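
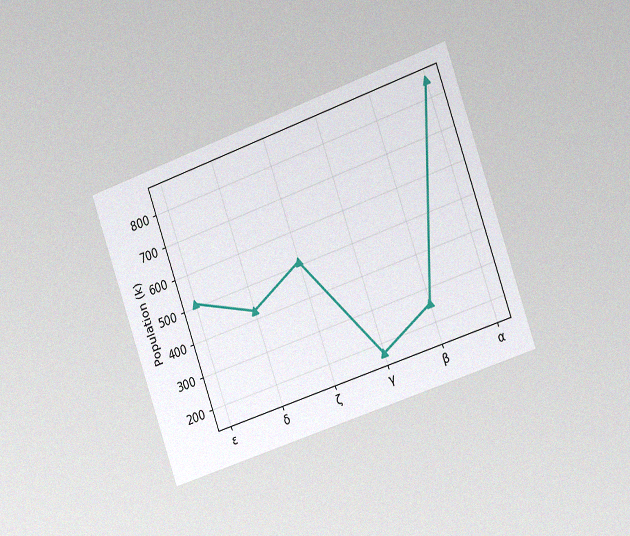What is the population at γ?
170k

The chart is tilted about 19° counter-clockwise and viewed slightly from the right, with some photo noise. At γ, the line is at 170k.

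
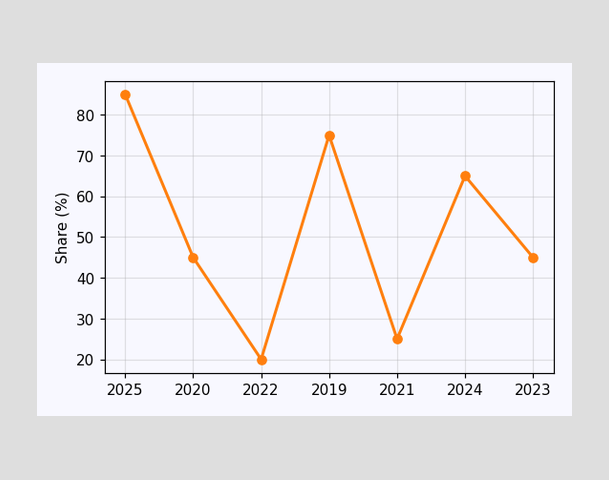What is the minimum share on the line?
20%

The lowest point is at 2022, and reading across to the y-axis gives 20%.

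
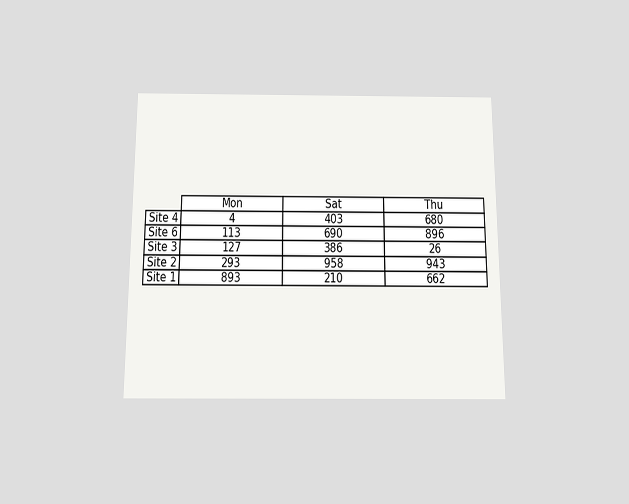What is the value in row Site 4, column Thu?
The chart is viewed slightly from below. The (Site 4, Thu) cell reads 680.

680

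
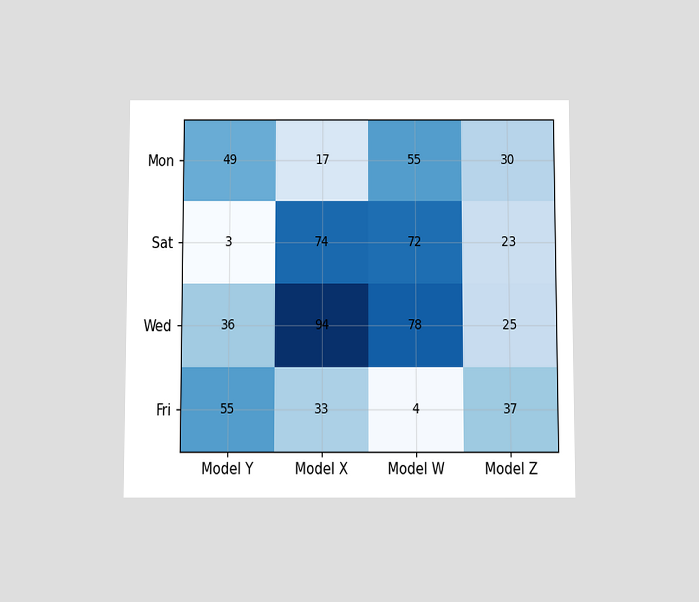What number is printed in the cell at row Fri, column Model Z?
37

The chart is viewed slightly from below. The (Fri, Model Z) cell reads 37.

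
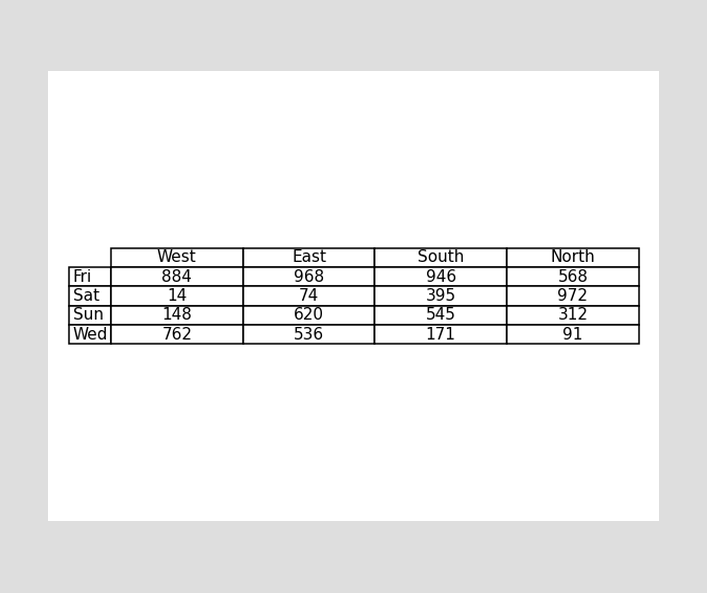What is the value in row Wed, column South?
The (Wed, South) cell reads 171.

171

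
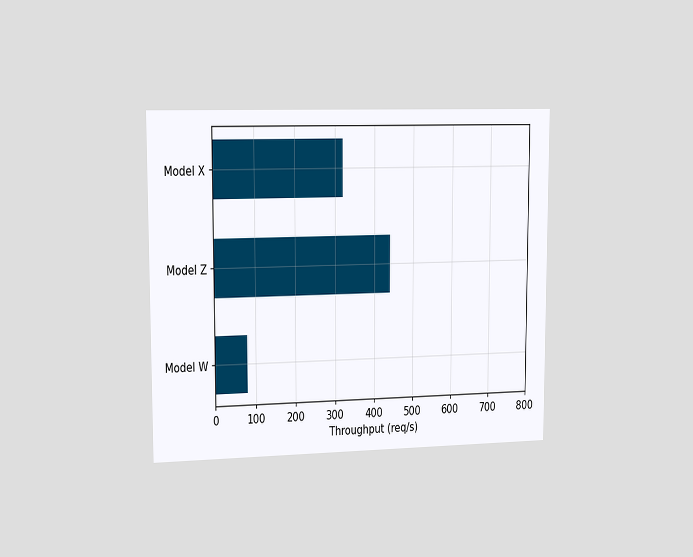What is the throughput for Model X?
320req/s

The chart is viewed slightly from the left. Reading along the chart's x-axis, the Model X bar reaches 320req/s.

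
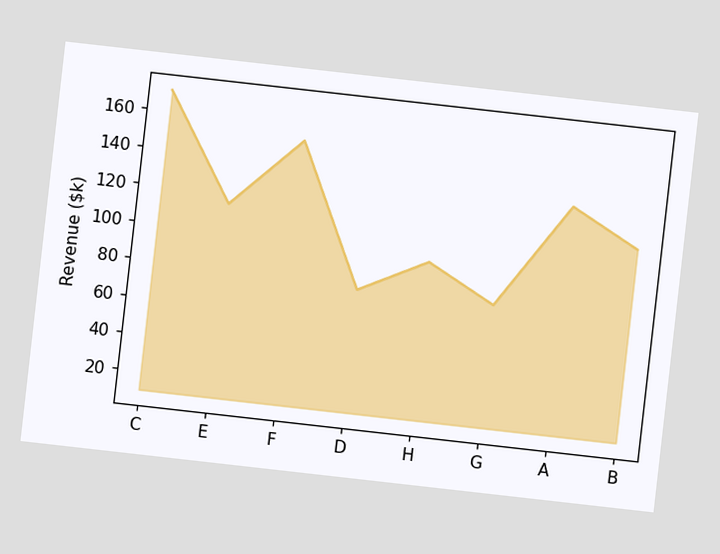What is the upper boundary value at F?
The chart is tilted about 6° clockwise. At F the upper boundary is at $152k.

$152k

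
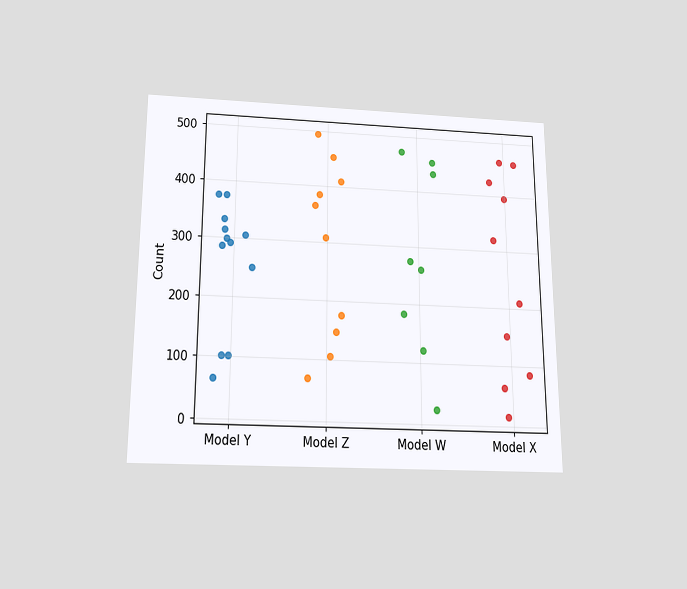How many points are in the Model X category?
The chart is viewed slightly from below. Counting the markers in the Model X column gives 10.

10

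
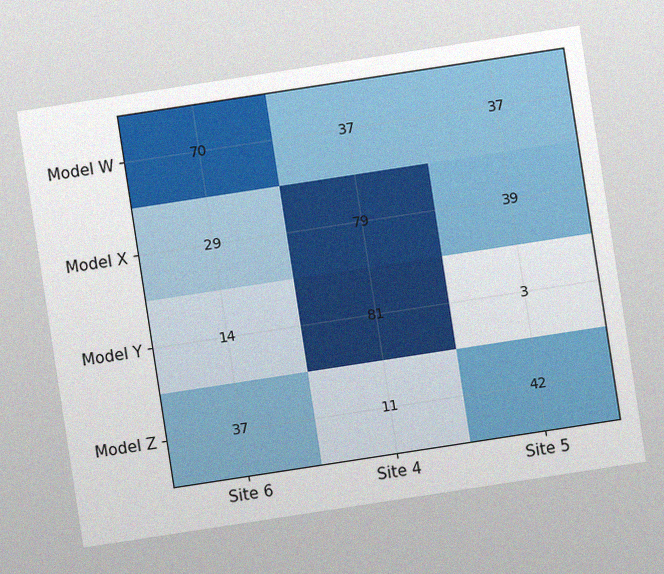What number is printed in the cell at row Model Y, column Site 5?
3

The chart is tilted about 9° counter-clockwise, with some photo noise. The (Model Y, Site 5) cell reads 3.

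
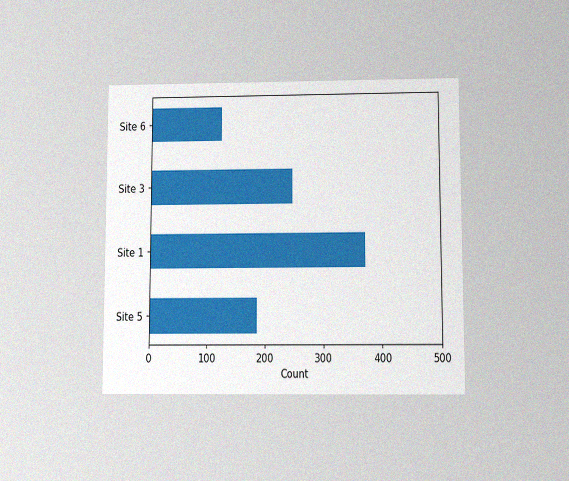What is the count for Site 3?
248

The chart is viewed slightly from below, with some photo noise. Reading along the chart's x-axis, the Site 3 bar reaches 248.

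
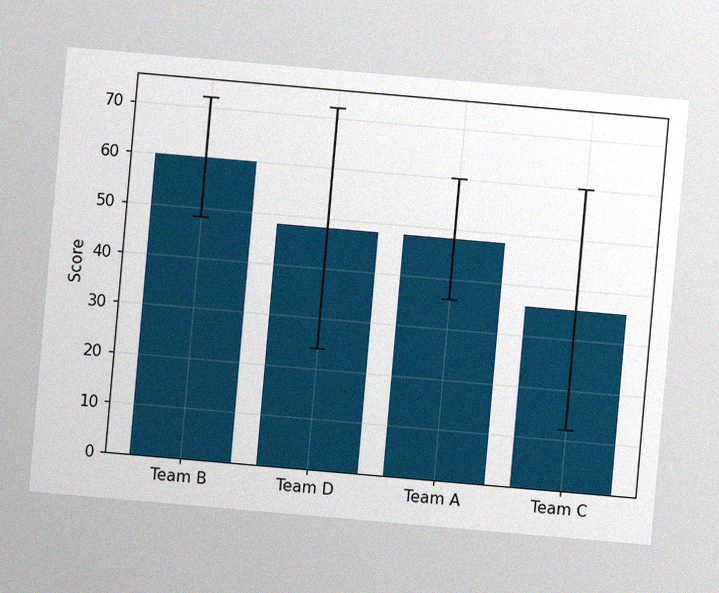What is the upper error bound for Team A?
The chart is tilted about 5° clockwise, with some photo noise. The Team A bar's upper whisker reaches 60.

60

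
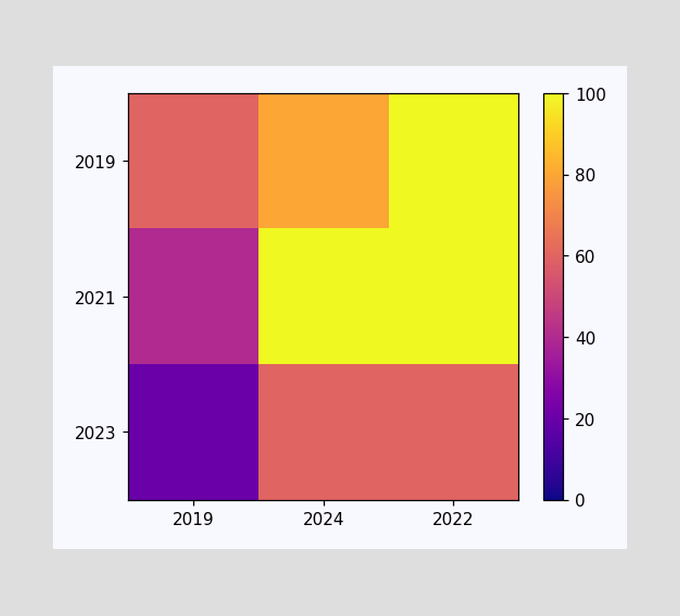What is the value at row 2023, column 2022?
60

Matching cell (2023, 2022) against the colorbar gives 60.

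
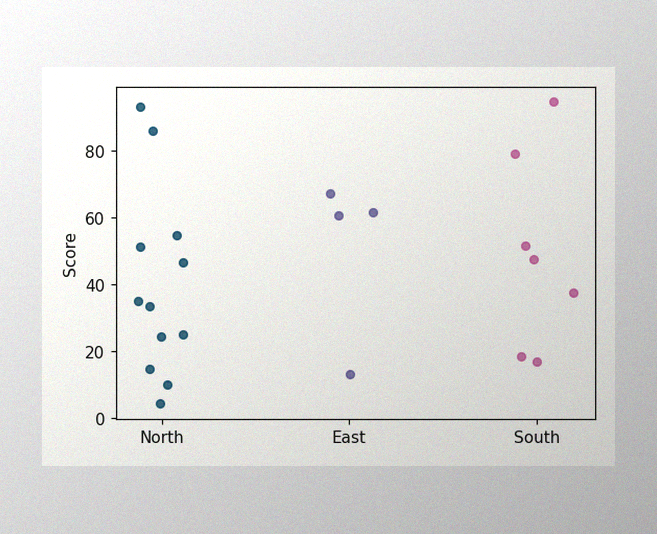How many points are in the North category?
The image has some photo noise and uneven lighting. Counting the markers in the North column gives 12.

12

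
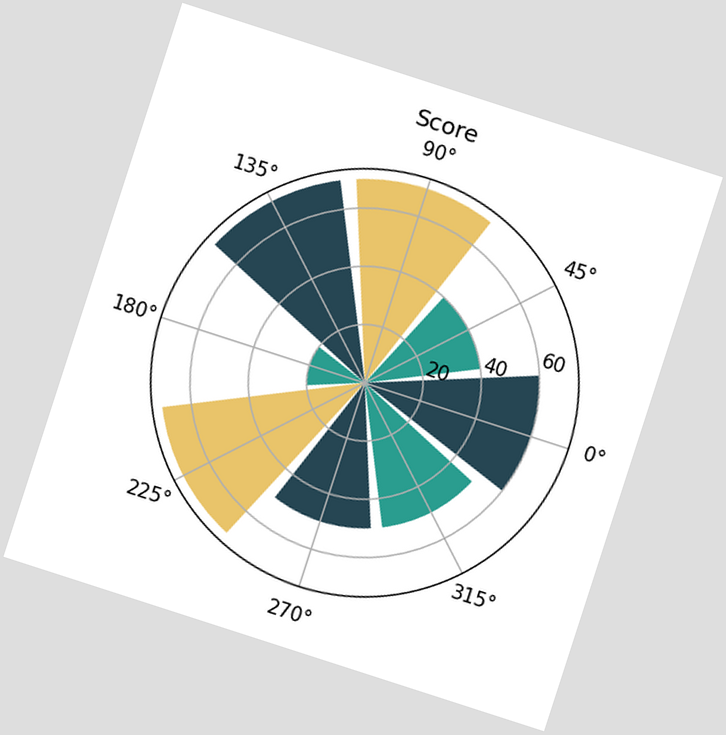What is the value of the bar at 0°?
The chart is tilted about 18° clockwise. The bar at 0° reaches 60 on the radial axis.

60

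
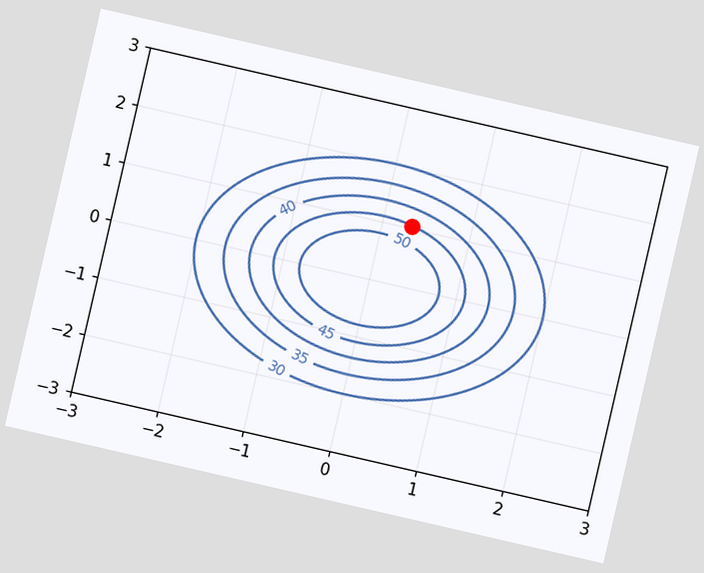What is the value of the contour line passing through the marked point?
The chart is tilted about 13° clockwise. The marked point sits on the contour labelled 45.

45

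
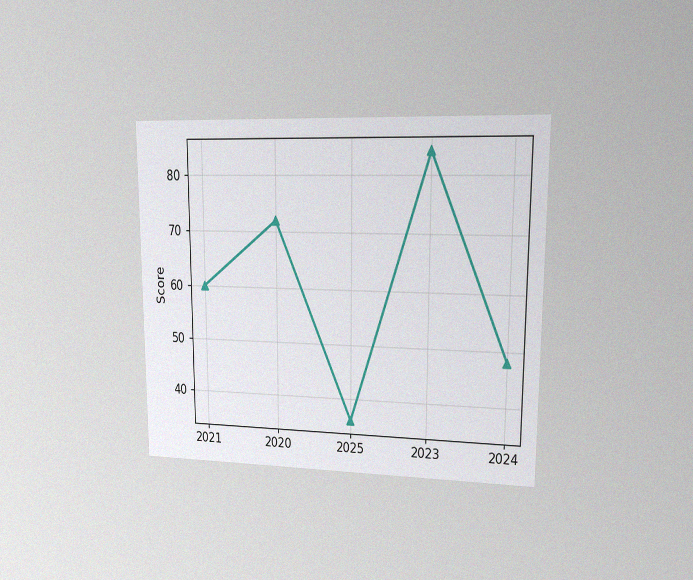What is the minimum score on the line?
The chart is viewed at a slight angle, with some photo noise. The lowest point is at 2025, and reading across to the y-axis gives 36.

36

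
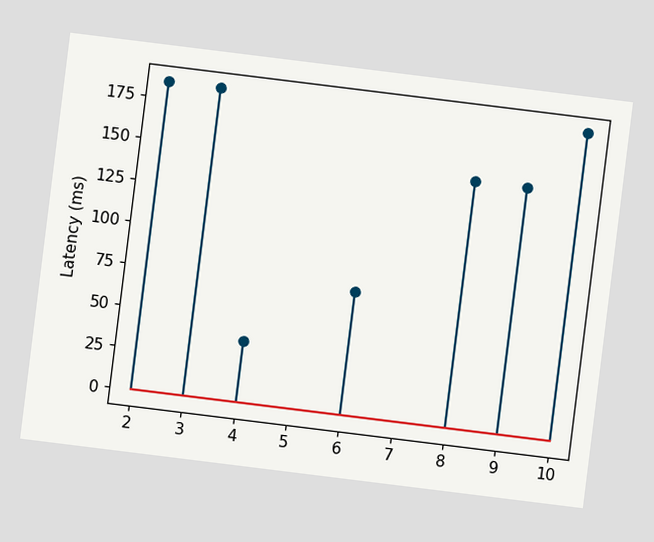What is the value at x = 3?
185ms

The chart is tilted about 7° clockwise. The stem at x=3 reaches 185ms.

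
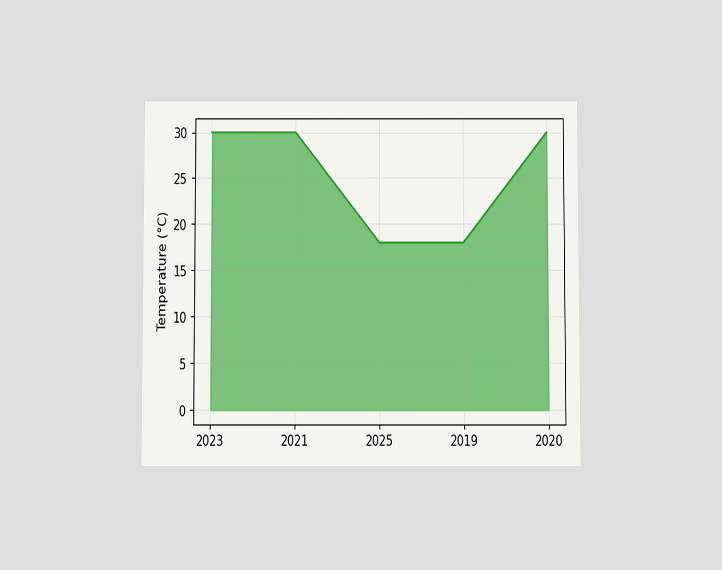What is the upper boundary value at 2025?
18°C

The chart is viewed slightly from below. At 2025 the upper boundary is at 18°C.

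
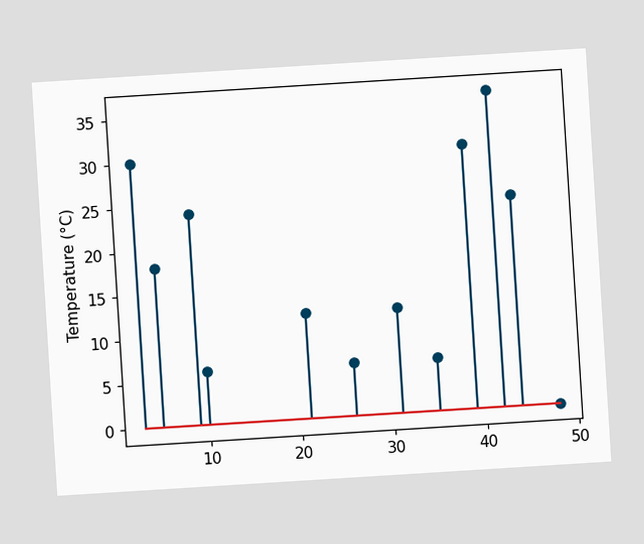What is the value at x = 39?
30°C

The chart is tilted about 4° counter-clockwise. The stem at x=39 reaches 30°C.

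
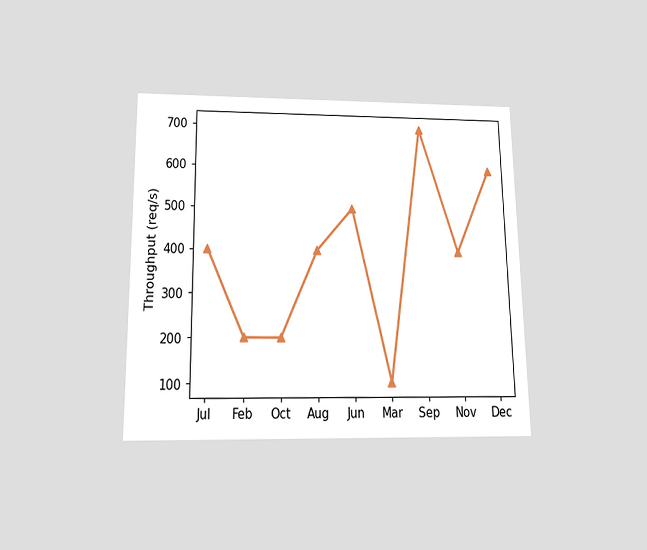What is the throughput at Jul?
400req/s

The chart is viewed slightly from below. At Jul, the line is at 400req/s.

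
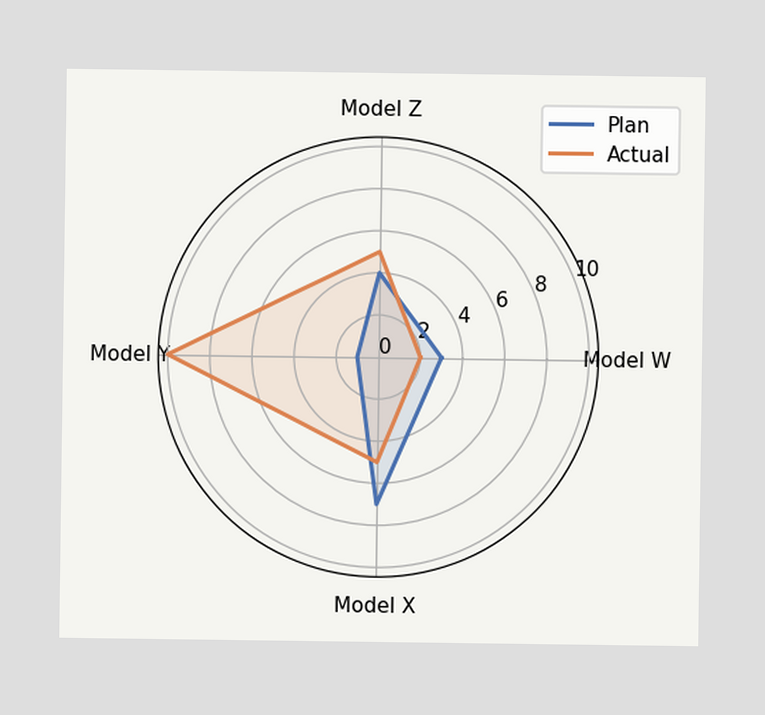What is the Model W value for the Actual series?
On the Model W axis, Actual reaches 2.

2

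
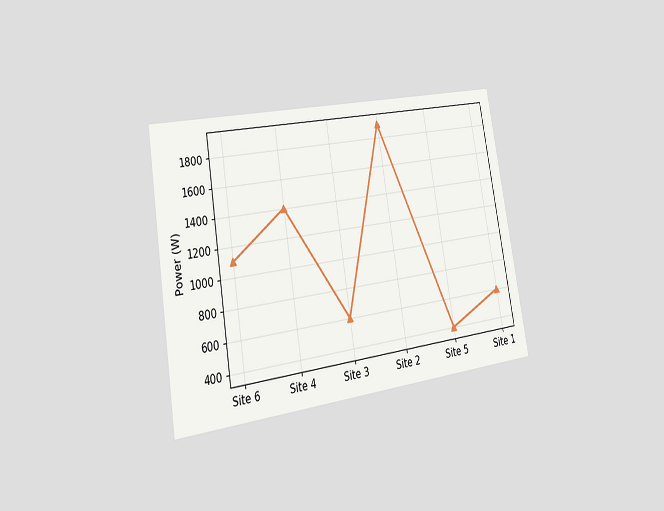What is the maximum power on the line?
1900W

The chart is tilted about 9° counter-clockwise and viewed slightly from the left. The highest point is at Site 2, and reading across to the y-axis gives 1900W.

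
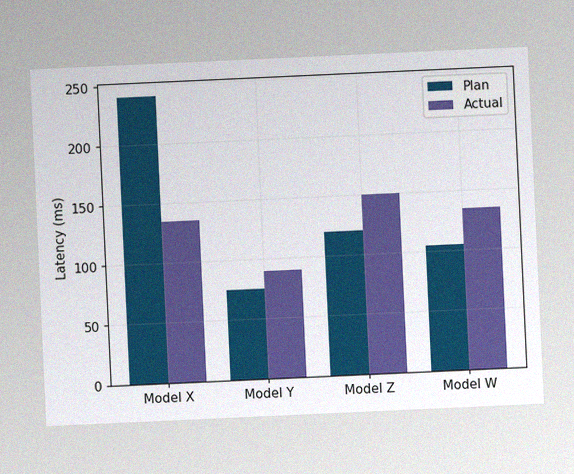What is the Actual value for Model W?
135ms

The chart is tilted about 3° counter-clockwise, with some photo noise. The Actual bar at Model W reaches 135ms on the y-axis.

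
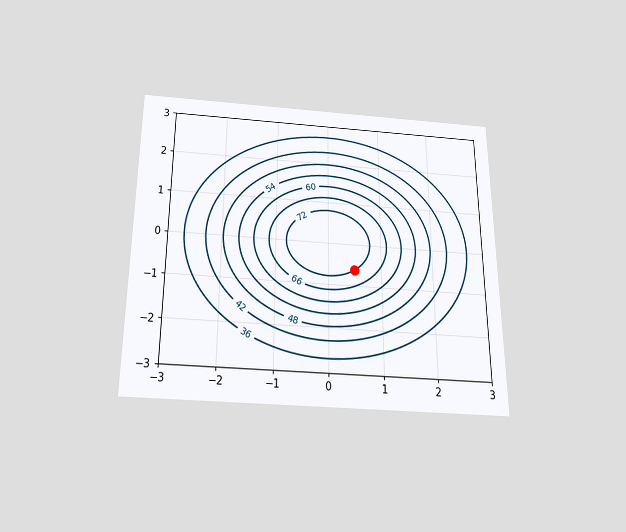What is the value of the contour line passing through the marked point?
72

The chart is viewed slightly from below. The marked point sits on the contour labelled 72.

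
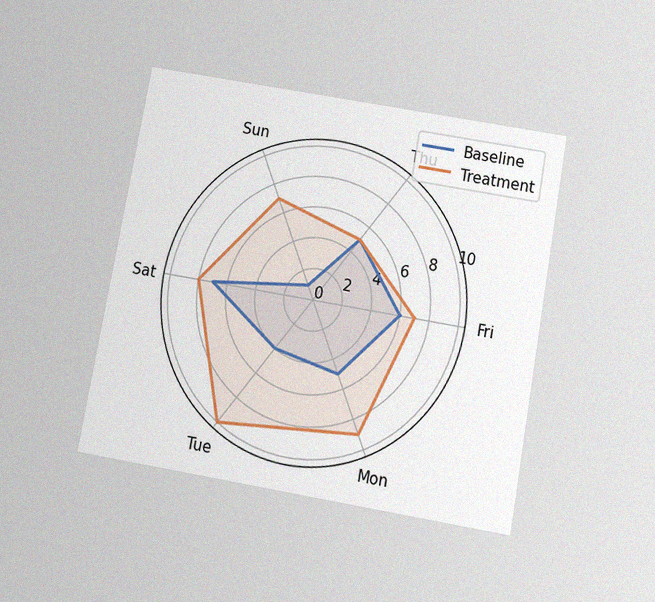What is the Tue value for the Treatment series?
The chart is tilted about 10° clockwise and viewed slightly from below, with some photo noise. On the Tue axis, Treatment reaches 10.

10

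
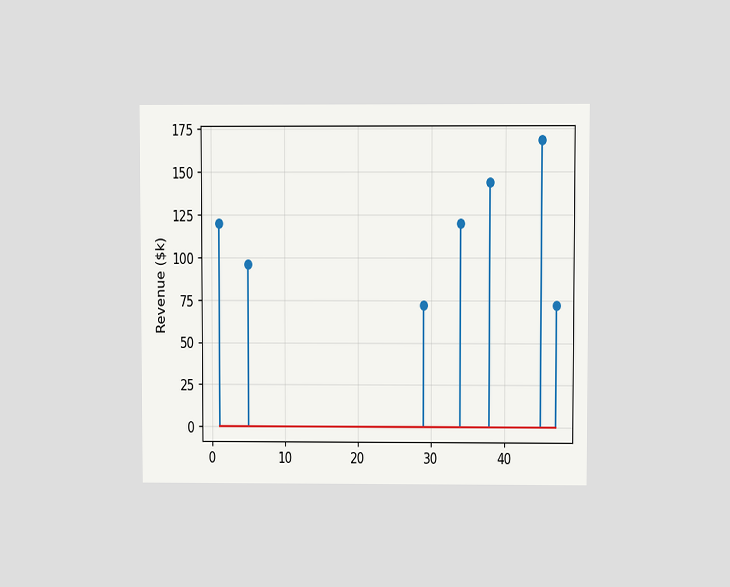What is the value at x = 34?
The chart is viewed at a slight angle. The stem at x=34 reaches $120k.

$120k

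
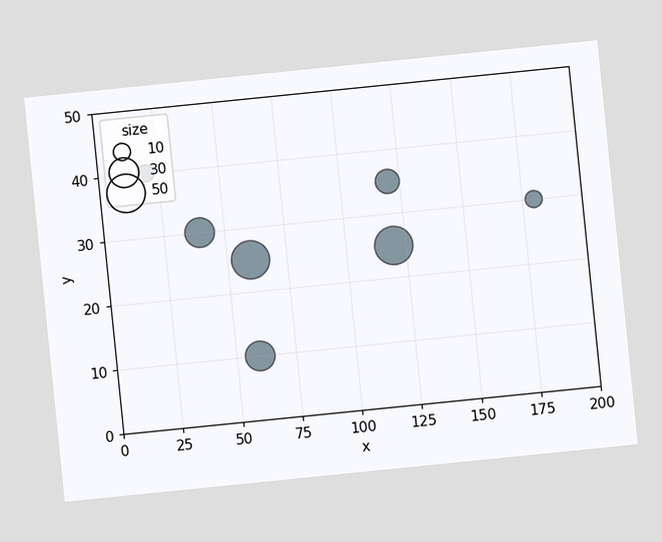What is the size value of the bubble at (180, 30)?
10

The chart is tilted about 6° counter-clockwise. Matching the bubble at (180, 30) against the size legend gives 10.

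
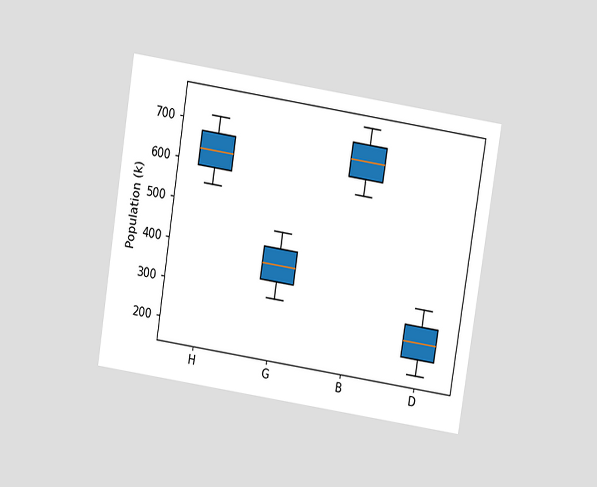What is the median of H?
The chart is tilted about 9° clockwise and viewed slightly from above. The median line in the H box sits at 630k.

630k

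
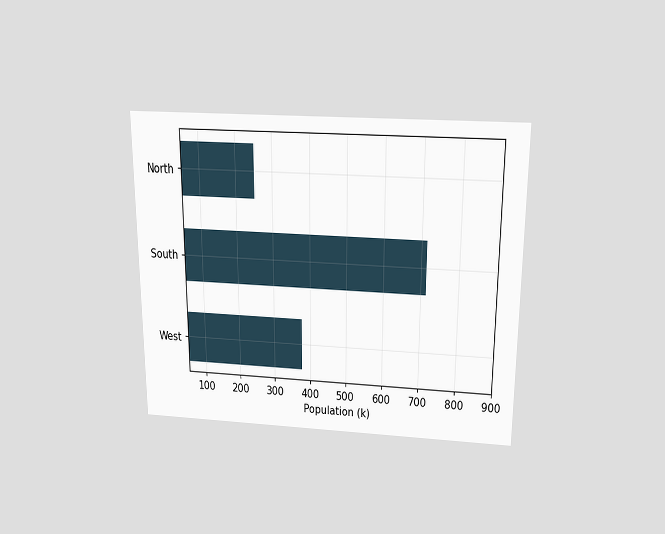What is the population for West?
378k

The chart is viewed slightly from above. Reading along the chart's x-axis, the West bar reaches 378k.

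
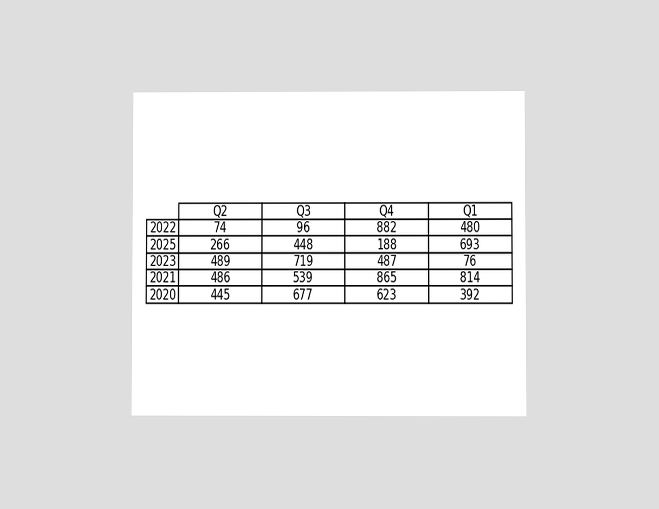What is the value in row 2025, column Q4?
188

The chart is viewed at a slight angle. The (2025, Q4) cell reads 188.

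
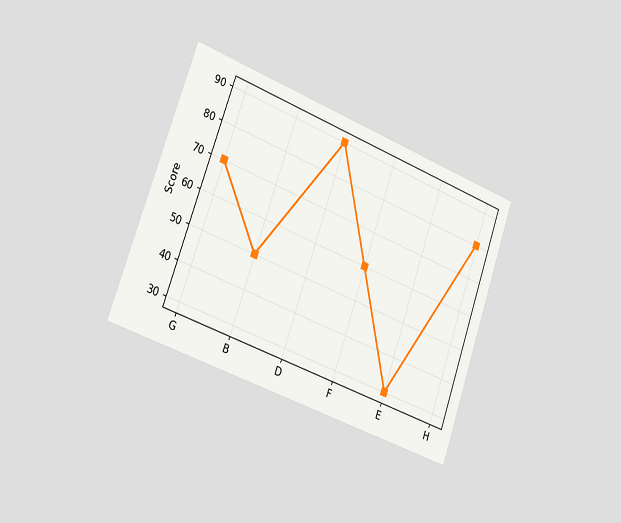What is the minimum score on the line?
The chart is tilted about 20° clockwise and viewed slightly from the left. The lowest point is at E, and reading across to the y-axis gives 30.

30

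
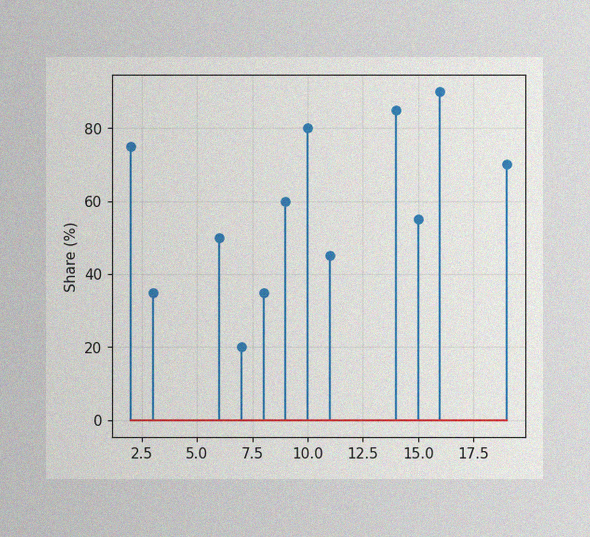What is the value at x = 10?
80%

The image has some photo noise and uneven lighting. The stem at x=10 reaches 80%.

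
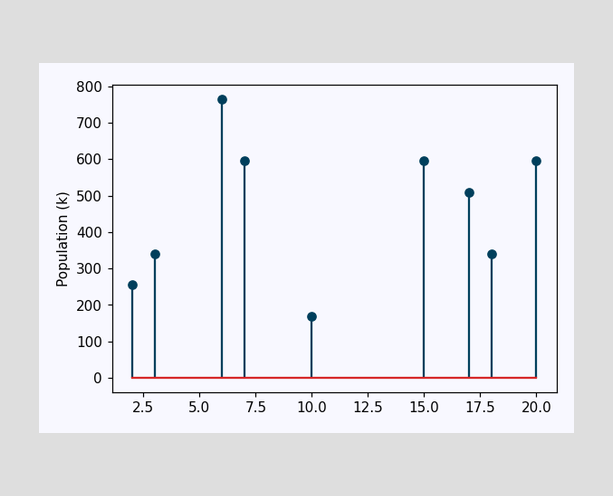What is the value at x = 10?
The stem at x=10 reaches 170k.

170k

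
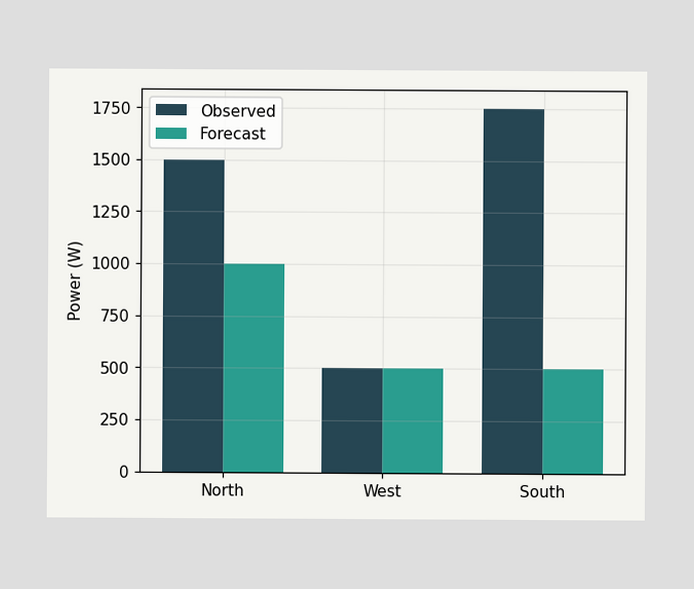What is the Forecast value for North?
The Forecast bar at North reaches 1000W on the y-axis.

1000W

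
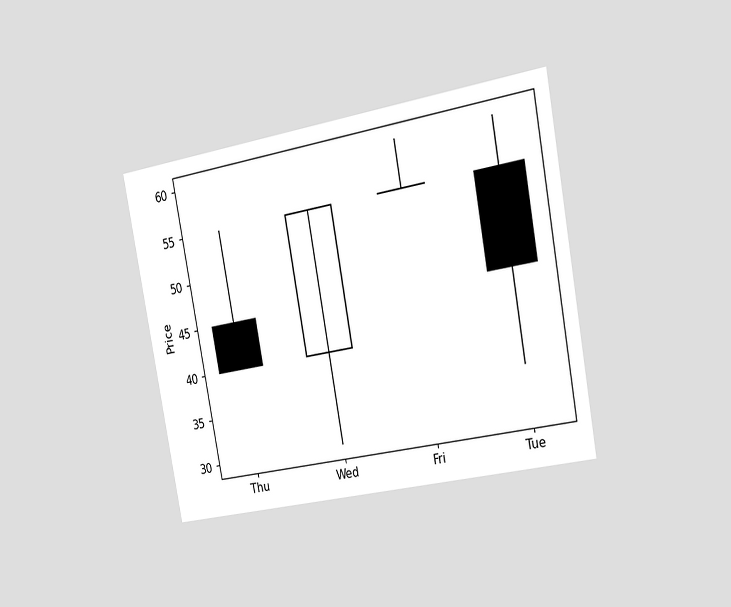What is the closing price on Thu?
The chart is tilted about 10° counter-clockwise and viewed slightly from the right. The Thu candle closes at 40.

40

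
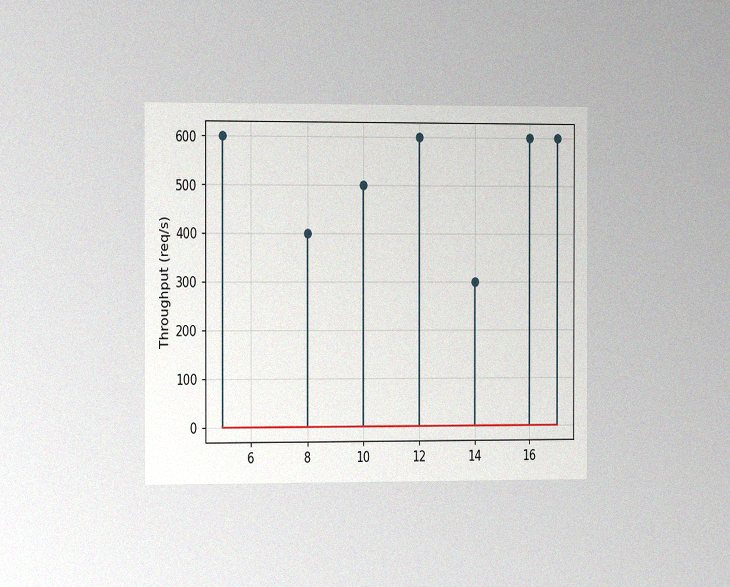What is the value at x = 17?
600req/s

The chart is viewed slightly from the left, with some photo noise. The stem at x=17 reaches 600req/s.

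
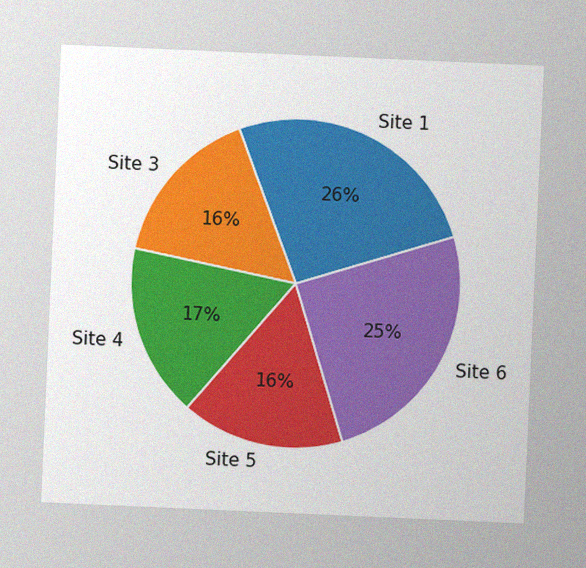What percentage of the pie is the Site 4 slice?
The chart is tilted about 3° clockwise, with some photo noise. The Site 4 slice takes up 17% of the pie.

17%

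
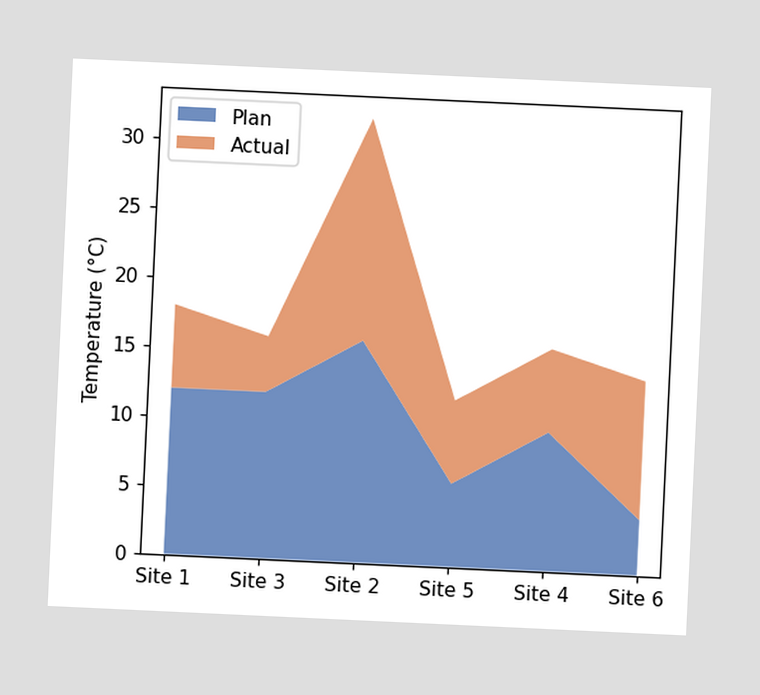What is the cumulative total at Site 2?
32°C

The chart is tilted about 3° clockwise. The stacked total at Site 2 reaches 32°C.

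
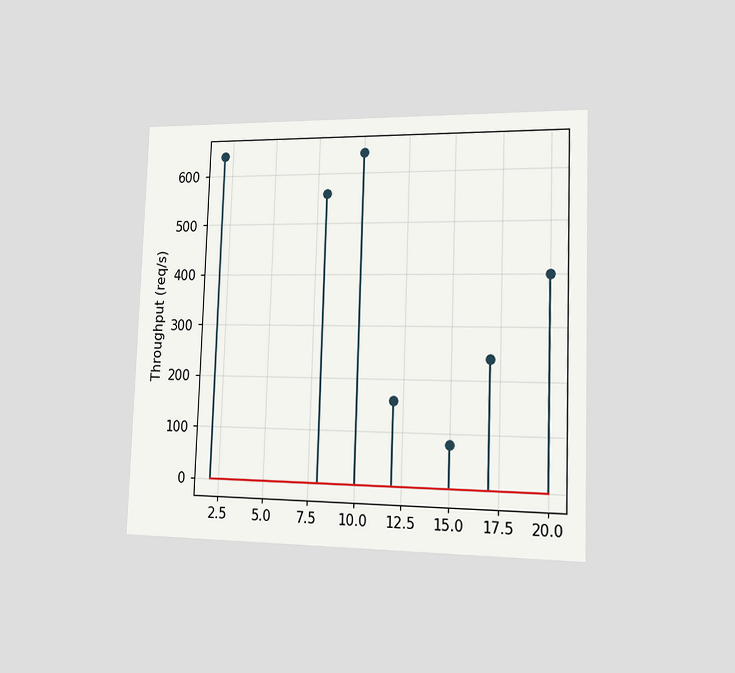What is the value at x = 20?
400req/s

The chart is tilted about 2° clockwise and viewed slightly from the right. The stem at x=20 reaches 400req/s.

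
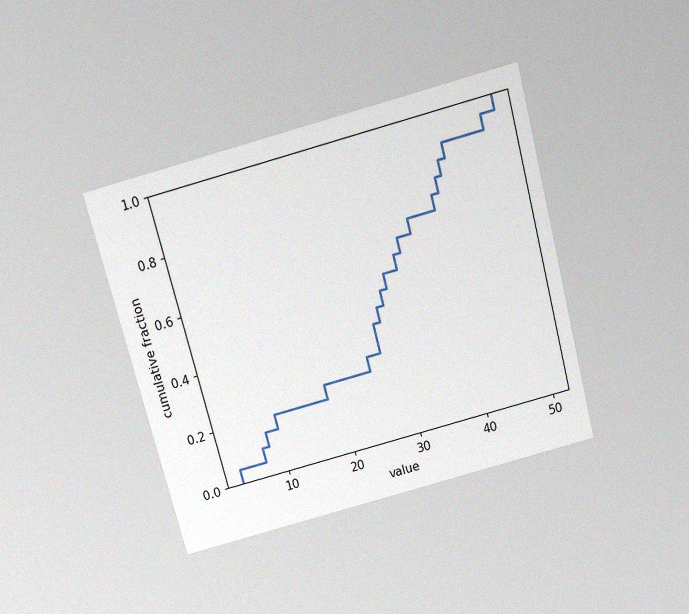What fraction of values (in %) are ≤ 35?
The chart is tilted about 15° counter-clockwise and viewed slightly from above, with some photo noise. At x=35 the ECDF step is at 70%.

70%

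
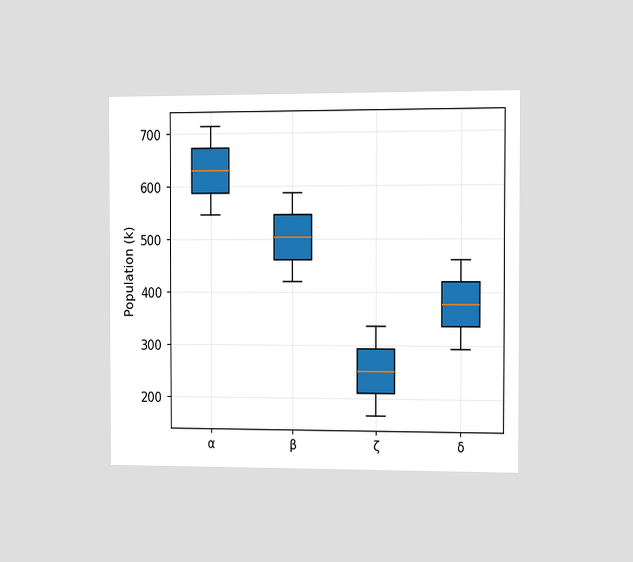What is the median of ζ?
The chart is viewed at a slight angle. The median line in the ζ box sits at 252k.

252k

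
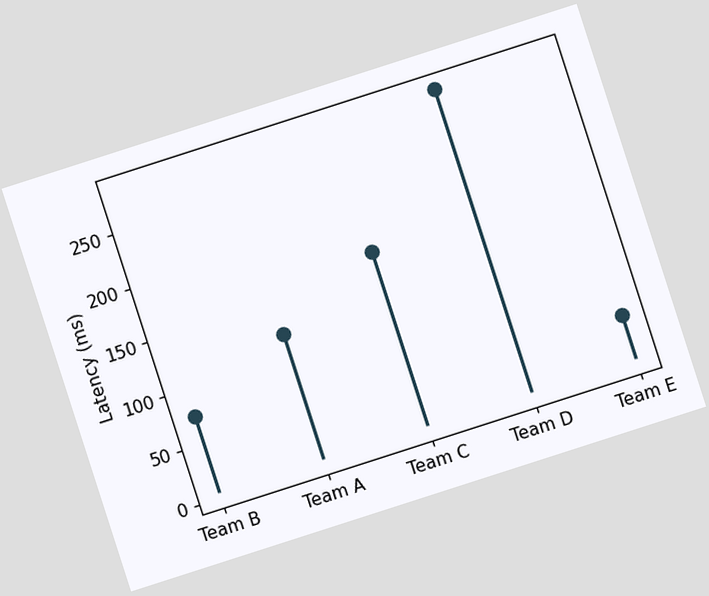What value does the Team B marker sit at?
75ms

The chart is tilted about 18° counter-clockwise. The Team B marker sits at 75ms.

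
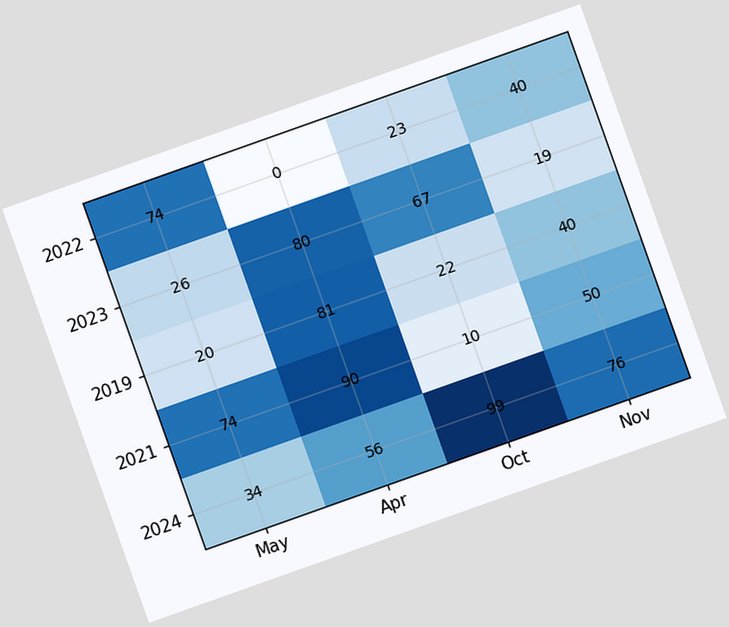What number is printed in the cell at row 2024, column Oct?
99

The chart is tilted about 20° counter-clockwise. The (2024, Oct) cell reads 99.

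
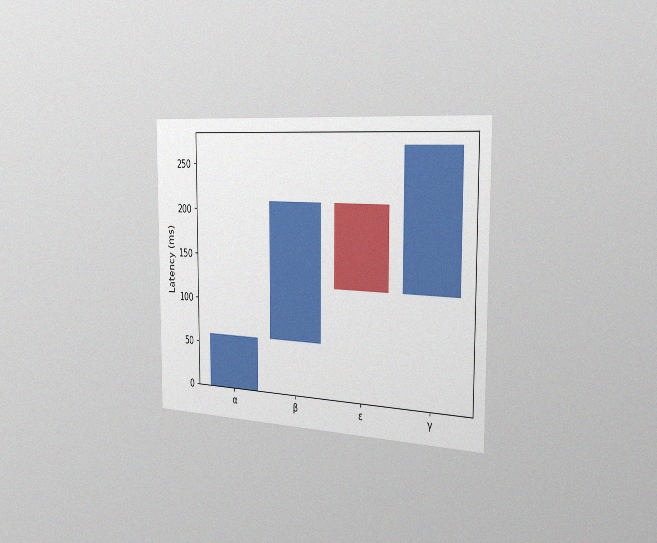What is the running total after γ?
270ms

The chart is viewed slightly from the right, with some photo noise. After γ the running total reaches 270ms.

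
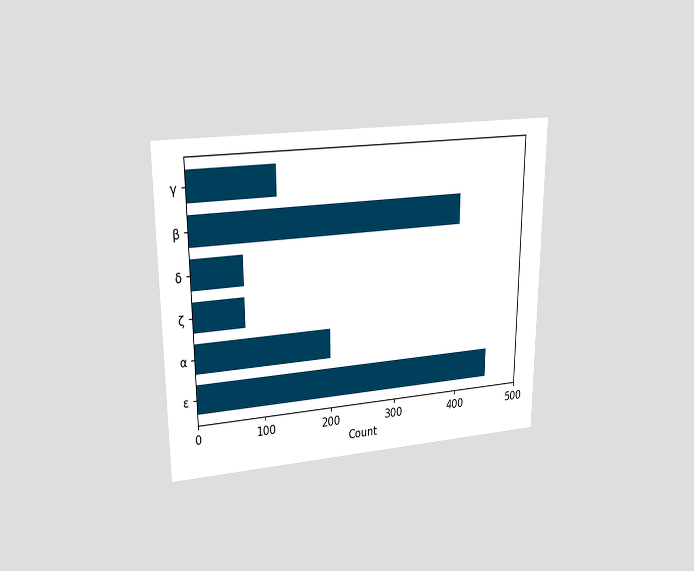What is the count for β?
The chart is viewed at a slight angle. Reading along the chart's x-axis, the β bar reaches 400.

400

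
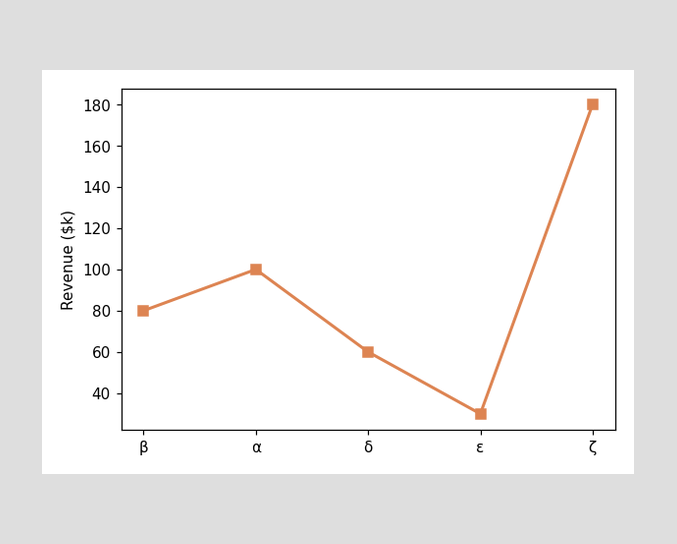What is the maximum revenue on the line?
$180k

The highest point is at ζ, and reading across to the y-axis gives $180k.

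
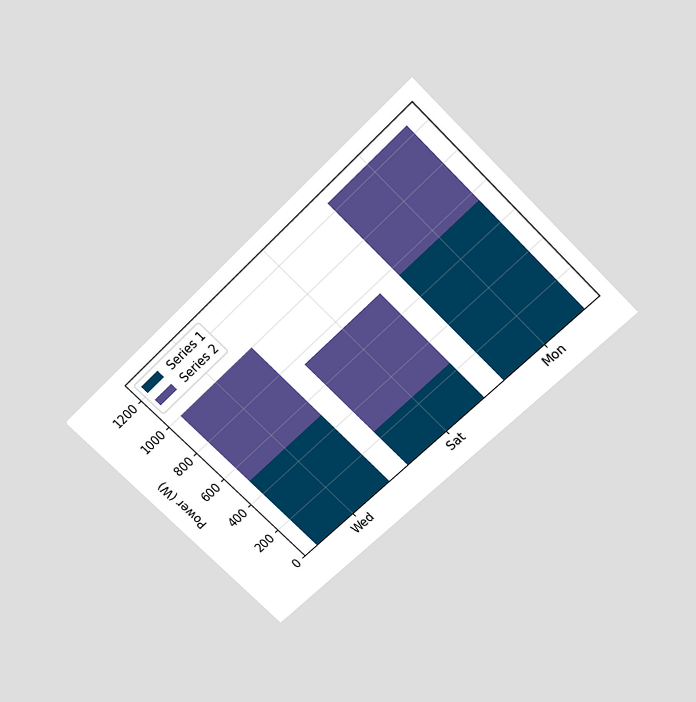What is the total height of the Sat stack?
750W

The chart is tilted about 45° counter-clockwise and viewed slightly from above. The Sat stack's top reaches 750W on the y-axis.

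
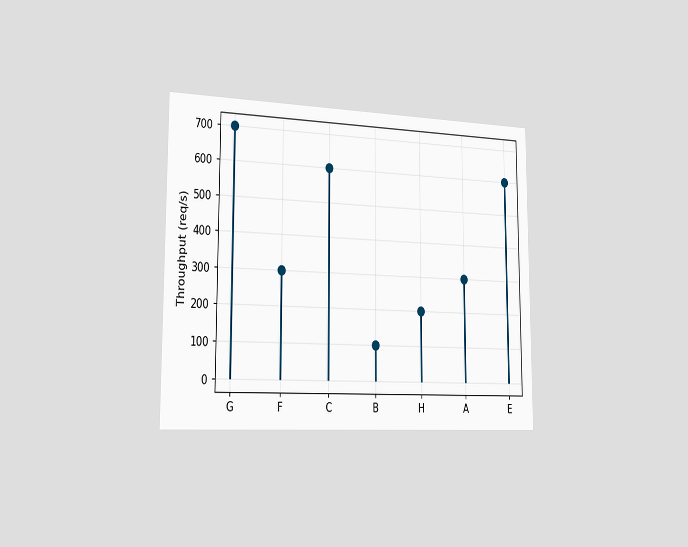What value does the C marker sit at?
The chart is viewed slightly from the left. The C marker sits at 600req/s.

600req/s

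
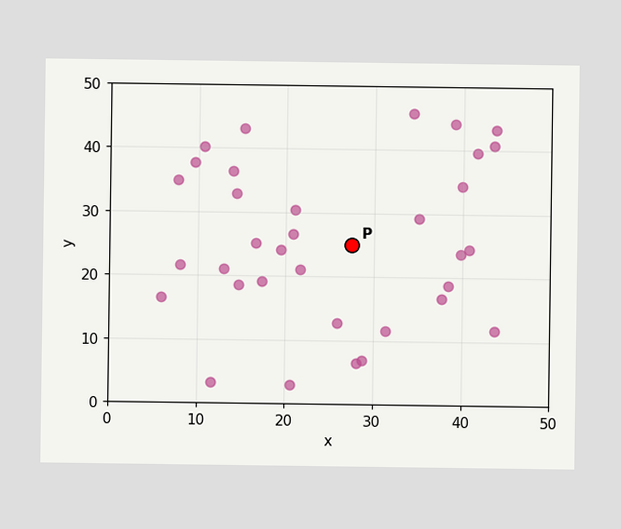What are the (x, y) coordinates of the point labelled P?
Following the gridlines from P to each axis, P sits at (27.5, 25).

(27.5, 25)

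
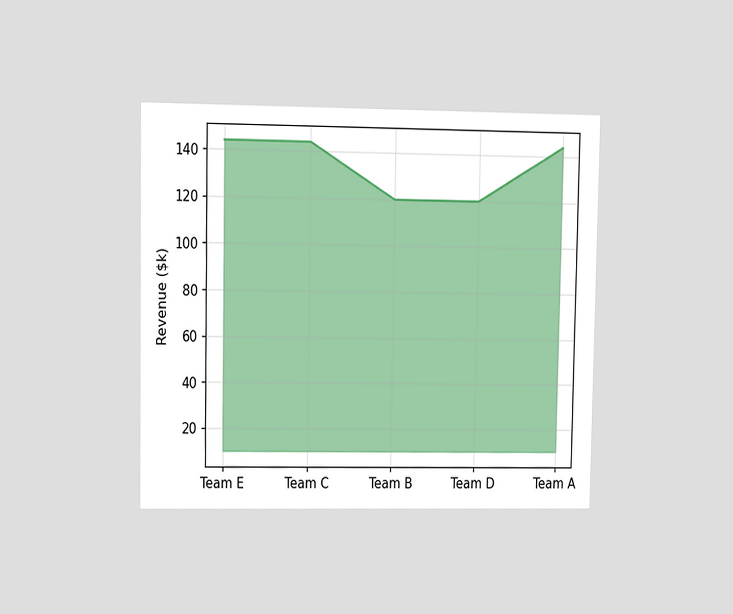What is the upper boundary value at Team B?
$120k

The chart is viewed at a slight angle. At Team B the upper boundary is at $120k.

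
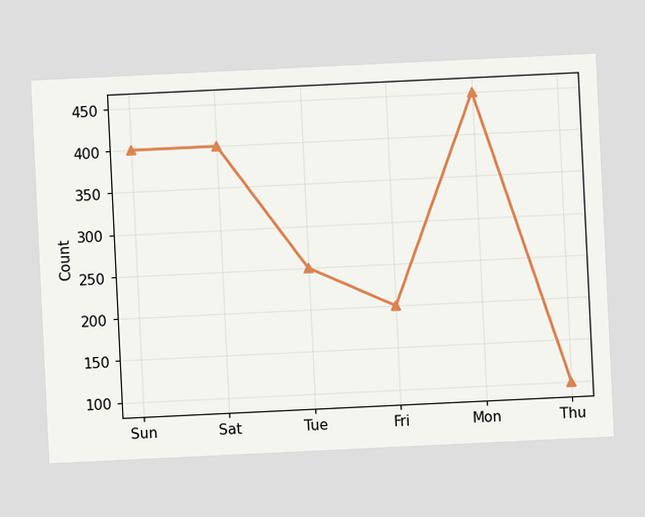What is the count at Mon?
The chart is tilted about 3° counter-clockwise. At Mon, the line is at 450.

450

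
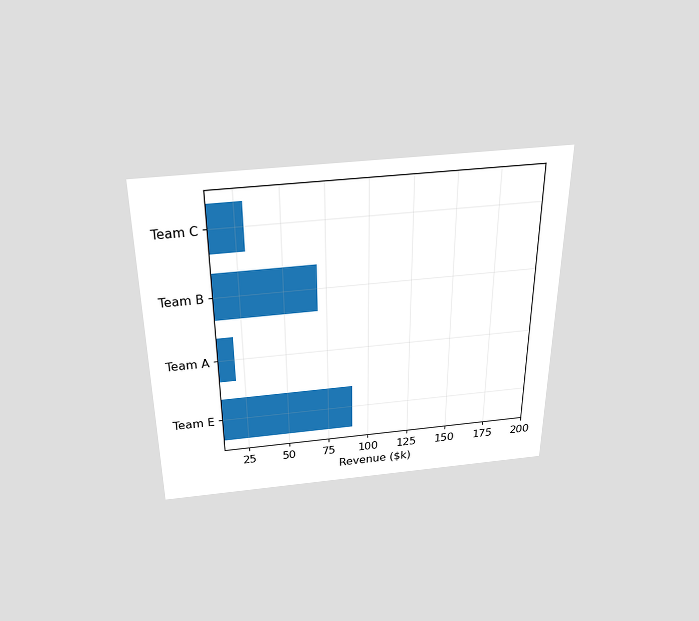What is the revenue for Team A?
The chart is viewed slightly from above. Reading along the chart's x-axis, the Team A bar reaches $20k.

$20k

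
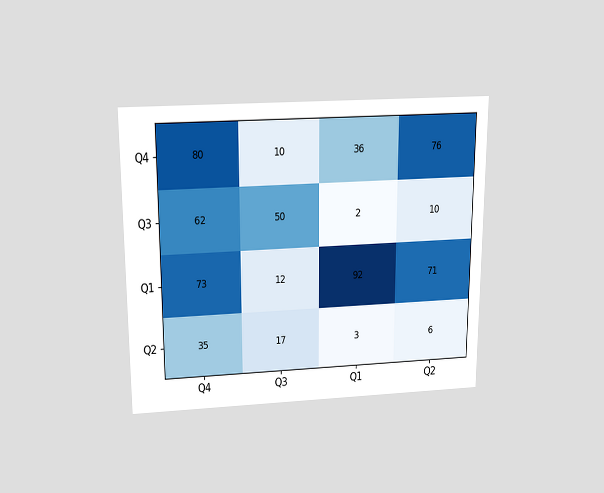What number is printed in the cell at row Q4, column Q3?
10

The chart is viewed slightly from above. The (Q4, Q3) cell reads 10.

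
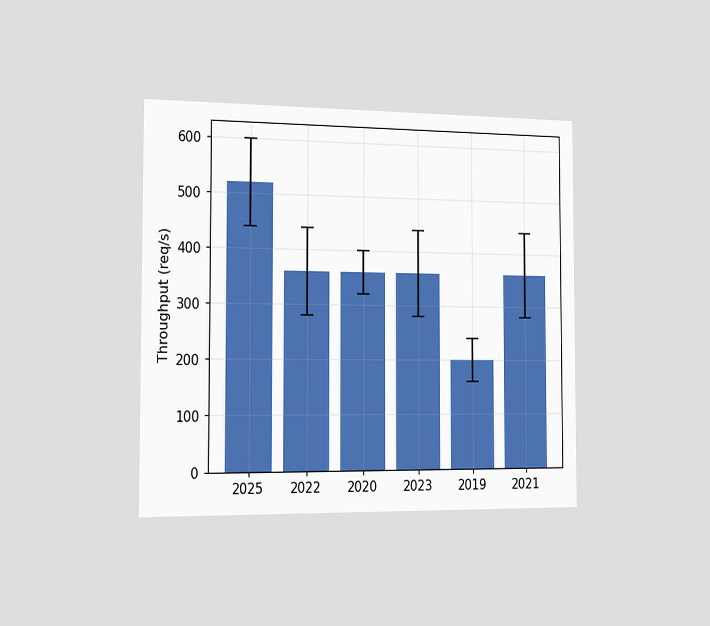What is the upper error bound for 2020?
400req/s

The chart is viewed slightly from the left. The 2020 bar's upper whisker reaches 400req/s.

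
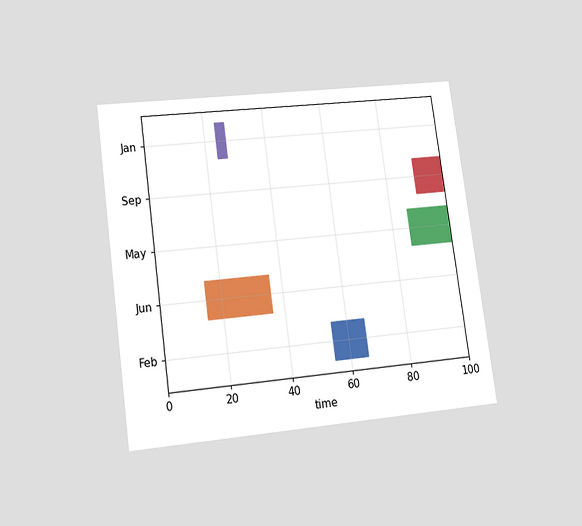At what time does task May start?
86

The chart is tilted about 8° counter-clockwise and viewed at a slight angle. The May bar begins at t=86.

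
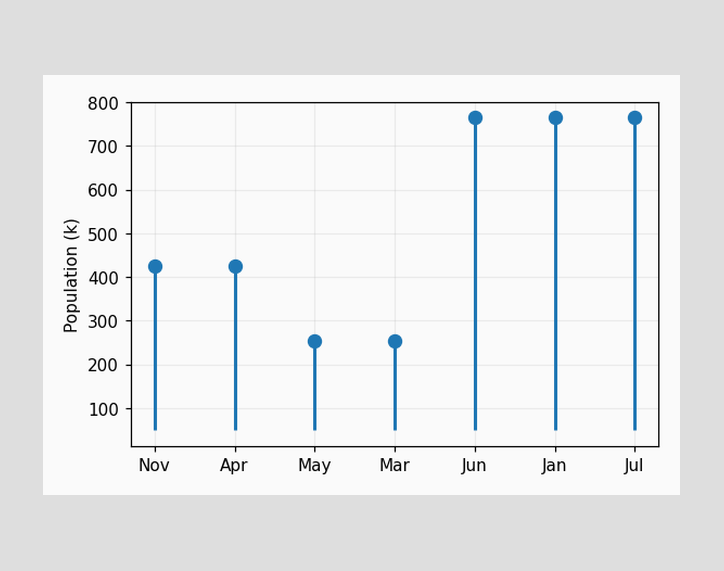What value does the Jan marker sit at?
The Jan marker sits at 765k.

765k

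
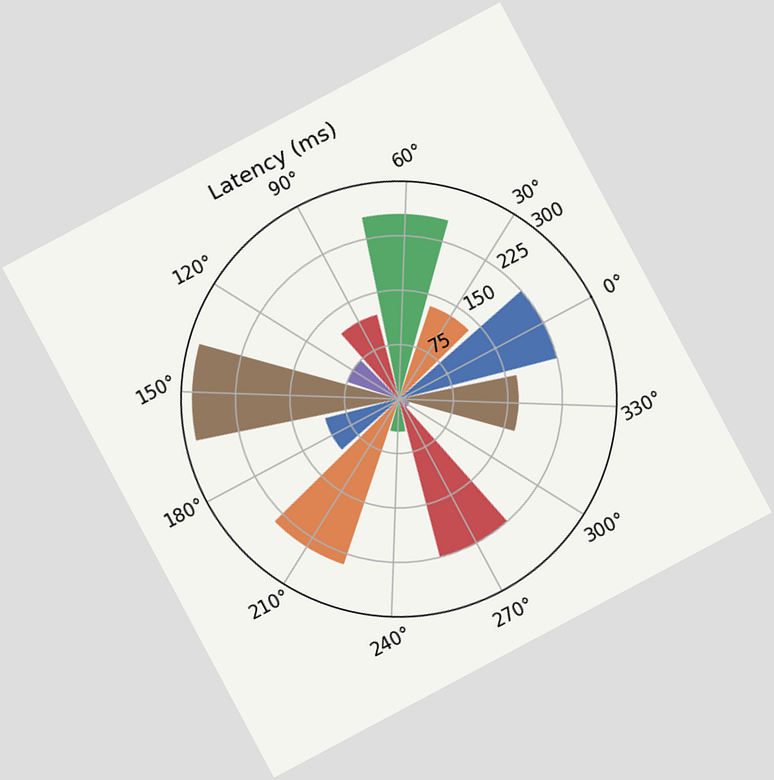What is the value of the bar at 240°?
The chart is tilted about 28° counter-clockwise. The bar at 240° reaches 45ms on the radial axis.

45ms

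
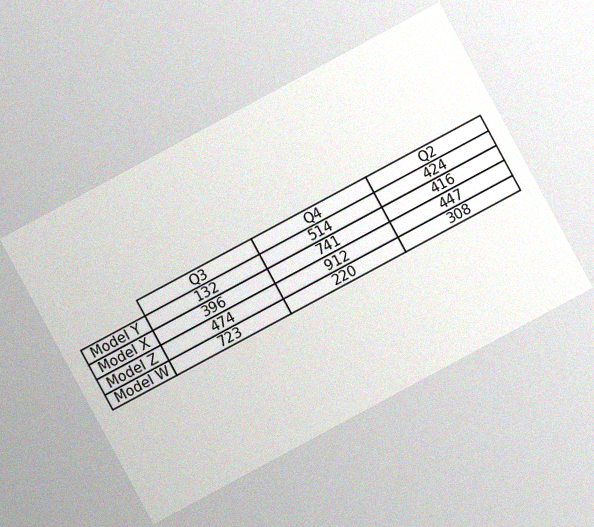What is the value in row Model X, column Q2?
The chart is tilted about 28° counter-clockwise, with some photo noise. The (Model X, Q2) cell reads 416.

416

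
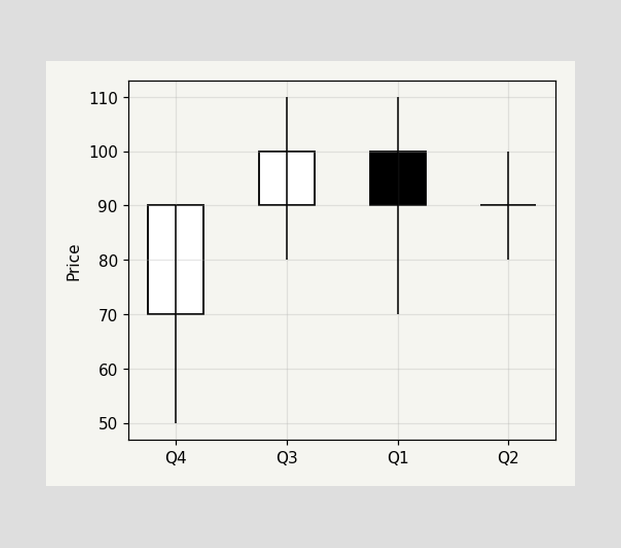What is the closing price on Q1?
The Q1 candle closes at 90.

90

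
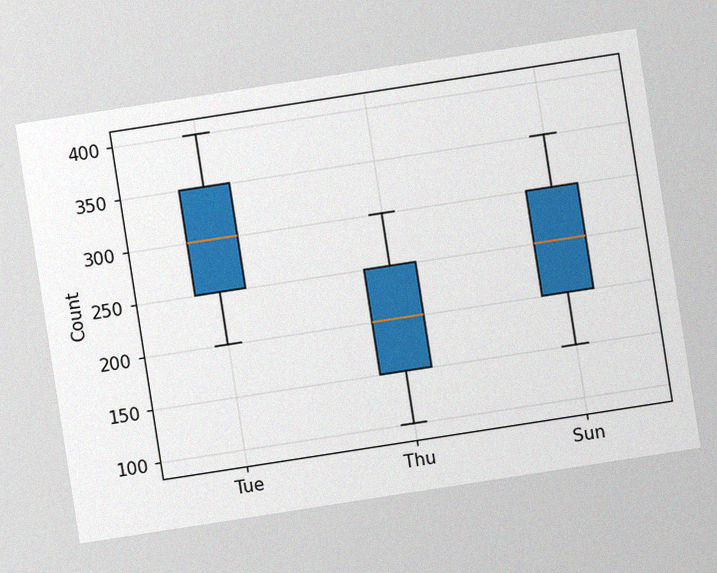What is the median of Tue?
300

The chart is tilted about 9° counter-clockwise, with some photo noise. The median line in the Tue box sits at 300.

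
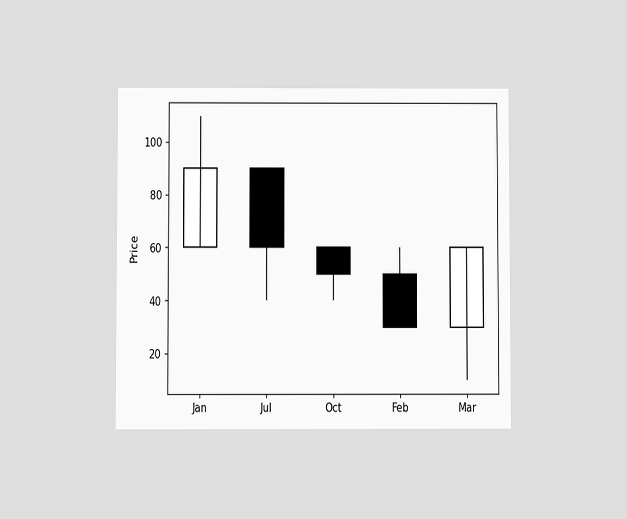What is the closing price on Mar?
60

The chart is viewed at a slight angle. The Mar candle closes at 60.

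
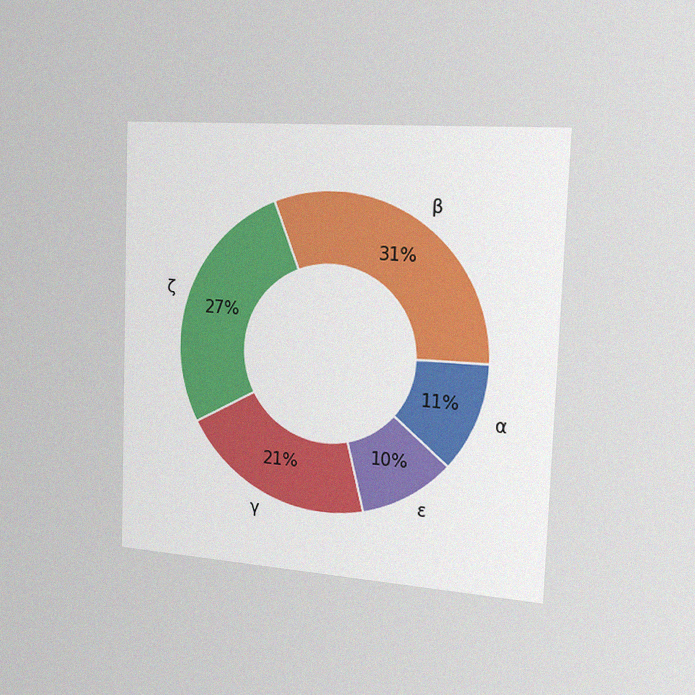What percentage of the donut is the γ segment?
The chart is tilted about 2° clockwise and viewed slightly from the right, with some photo noise. The γ segment takes up 21% of the ring.

21%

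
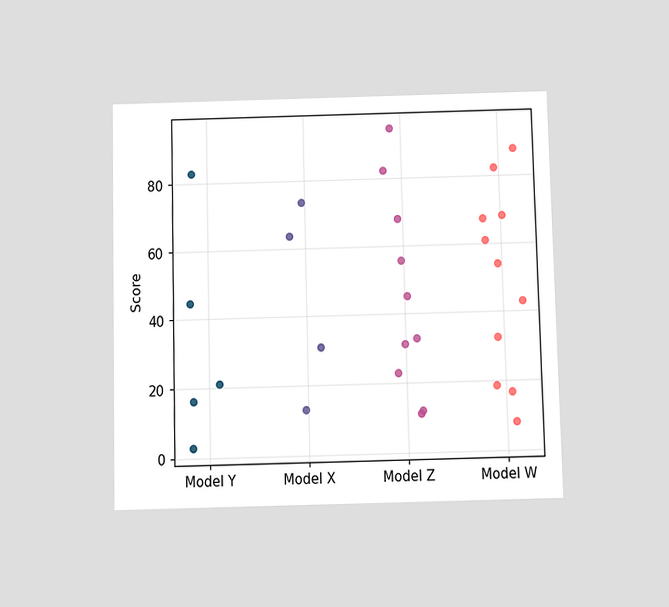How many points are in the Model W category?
11

The chart is viewed slightly from below. Counting the markers in the Model W column gives 11.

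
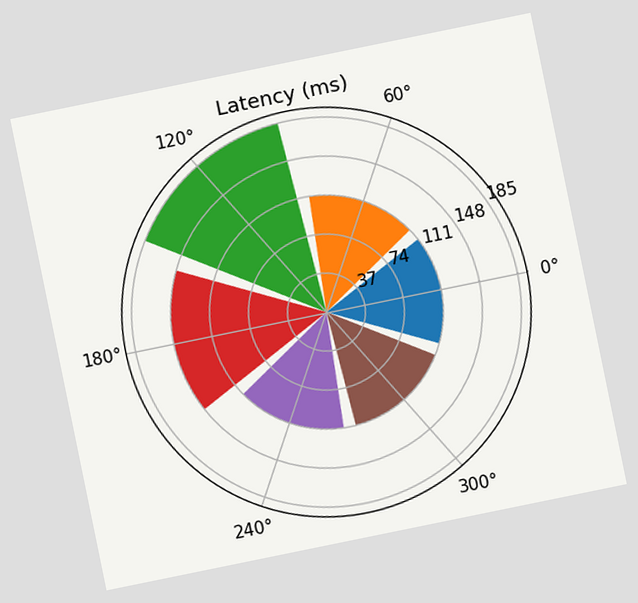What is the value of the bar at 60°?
The chart is tilted about 12° counter-clockwise. The bar at 60° reaches 111ms on the radial axis.

111ms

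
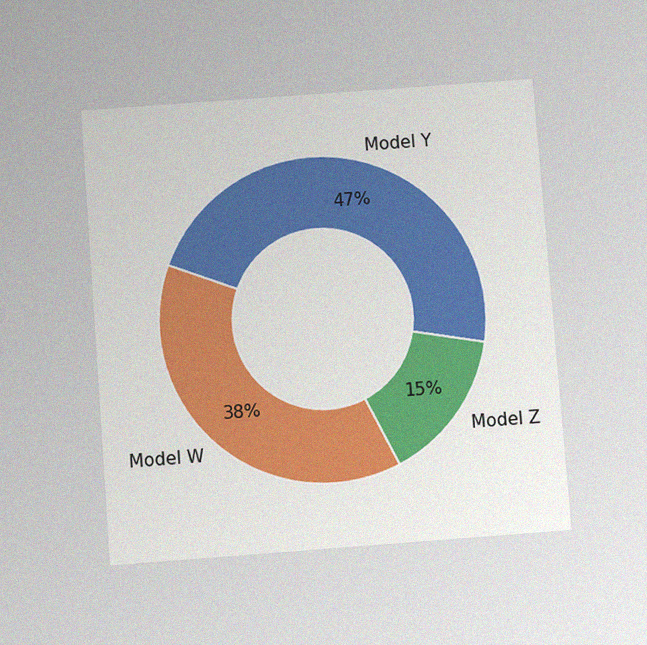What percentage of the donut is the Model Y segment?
The chart is tilted about 4° counter-clockwise and viewed slightly from below, with some photo noise. The Model Y segment takes up 47% of the ring.

47%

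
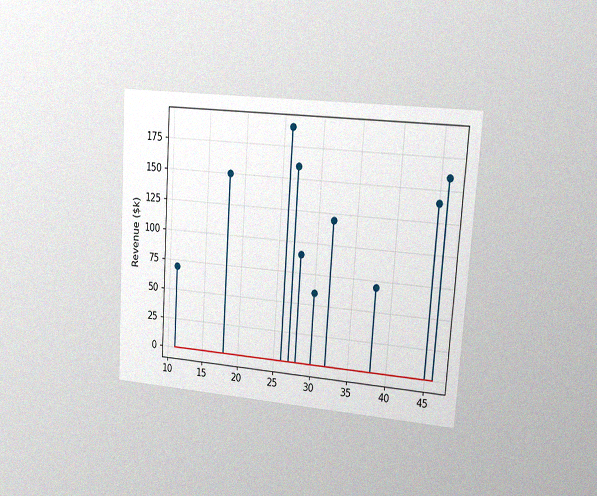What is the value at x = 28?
$90k

The chart is tilted about 4° clockwise and viewed at a slight angle, with some photo noise. The stem at x=28 reaches $90k.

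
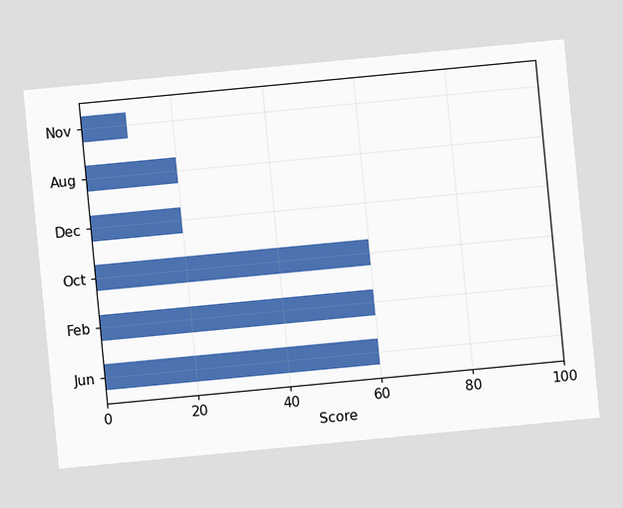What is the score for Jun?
The chart is tilted about 5° counter-clockwise. Reading along the chart's x-axis, the Jun bar reaches 60.

60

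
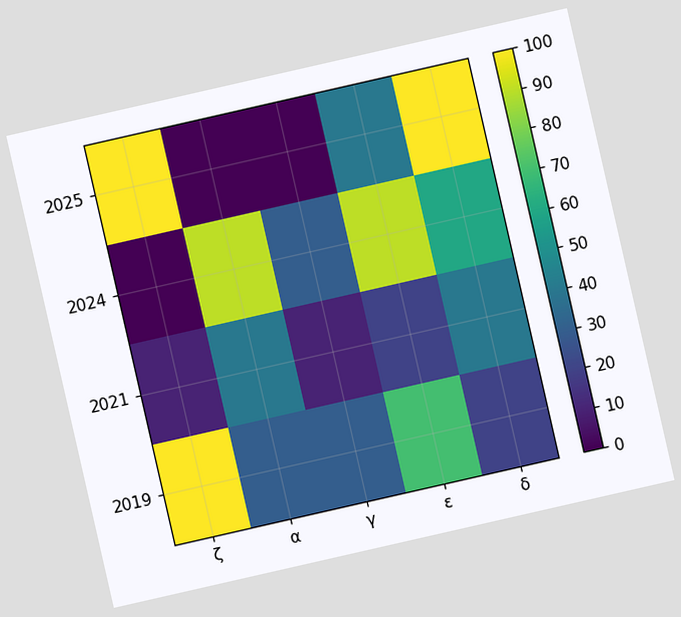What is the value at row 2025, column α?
0

The chart is tilted about 13° counter-clockwise. Matching cell (2025, α) against the colorbar gives 0.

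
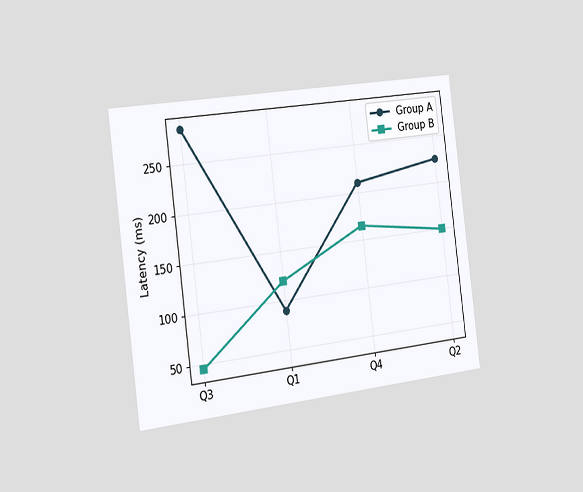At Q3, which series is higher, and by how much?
Group A, by 240ms

The chart is tilted about 7° counter-clockwise and viewed slightly from the left. At Q3, Group A sits above the other line by 240ms.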